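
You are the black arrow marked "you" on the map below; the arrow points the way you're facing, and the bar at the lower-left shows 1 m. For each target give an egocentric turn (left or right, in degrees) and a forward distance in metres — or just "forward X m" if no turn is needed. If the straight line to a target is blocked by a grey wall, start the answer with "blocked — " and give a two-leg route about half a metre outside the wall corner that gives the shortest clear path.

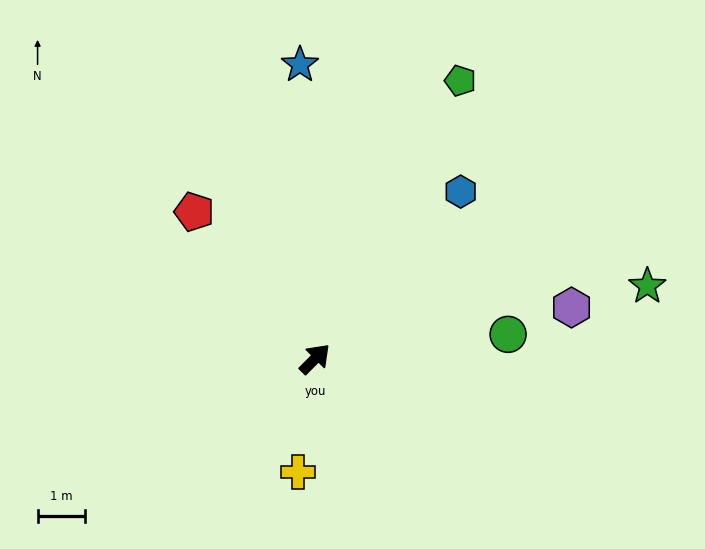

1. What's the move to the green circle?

turn right 38°, forward 4.1 m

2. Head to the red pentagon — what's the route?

turn left 84°, forward 4.0 m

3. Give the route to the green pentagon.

turn left 17°, forward 6.7 m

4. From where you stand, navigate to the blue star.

turn left 48°, forward 6.3 m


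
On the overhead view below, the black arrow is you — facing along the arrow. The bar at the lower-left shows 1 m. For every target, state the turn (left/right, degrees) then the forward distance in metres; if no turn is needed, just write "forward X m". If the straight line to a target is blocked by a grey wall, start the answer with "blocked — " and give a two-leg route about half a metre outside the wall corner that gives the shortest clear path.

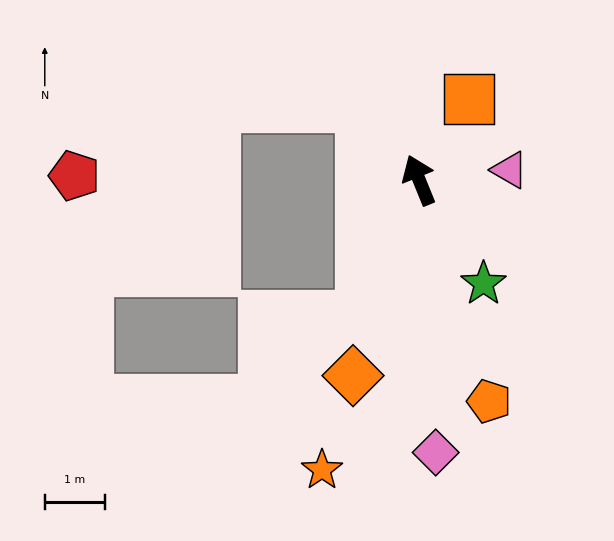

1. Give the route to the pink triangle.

turn right 106°, forward 1.5 m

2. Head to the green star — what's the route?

turn right 170°, forward 2.0 m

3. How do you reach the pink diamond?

turn left 161°, forward 4.6 m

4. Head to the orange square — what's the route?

turn right 54°, forward 1.6 m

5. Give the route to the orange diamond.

turn left 139°, forward 3.4 m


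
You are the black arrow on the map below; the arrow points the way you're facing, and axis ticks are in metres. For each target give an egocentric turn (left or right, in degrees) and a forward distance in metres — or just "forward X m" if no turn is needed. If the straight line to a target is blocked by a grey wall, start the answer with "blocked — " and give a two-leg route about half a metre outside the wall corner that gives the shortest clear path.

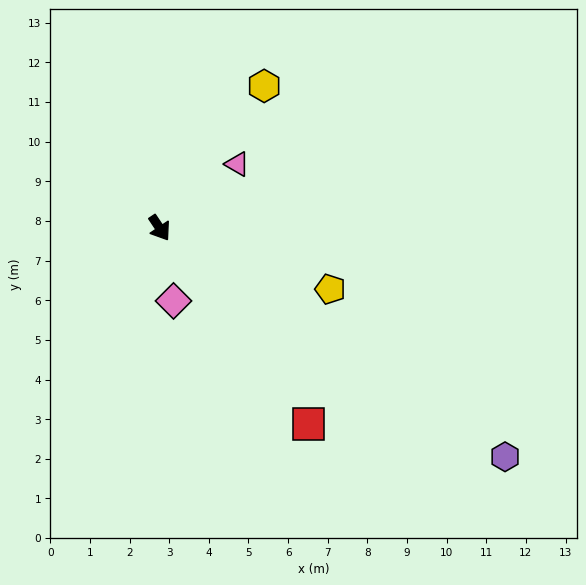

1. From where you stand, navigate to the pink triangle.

turn left 96°, forward 2.5 m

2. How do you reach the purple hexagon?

turn left 23°, forward 10.5 m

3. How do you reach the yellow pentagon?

turn left 37°, forward 4.6 m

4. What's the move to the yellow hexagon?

turn left 110°, forward 4.5 m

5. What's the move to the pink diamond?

turn right 23°, forward 1.9 m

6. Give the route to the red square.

turn left 3°, forward 6.2 m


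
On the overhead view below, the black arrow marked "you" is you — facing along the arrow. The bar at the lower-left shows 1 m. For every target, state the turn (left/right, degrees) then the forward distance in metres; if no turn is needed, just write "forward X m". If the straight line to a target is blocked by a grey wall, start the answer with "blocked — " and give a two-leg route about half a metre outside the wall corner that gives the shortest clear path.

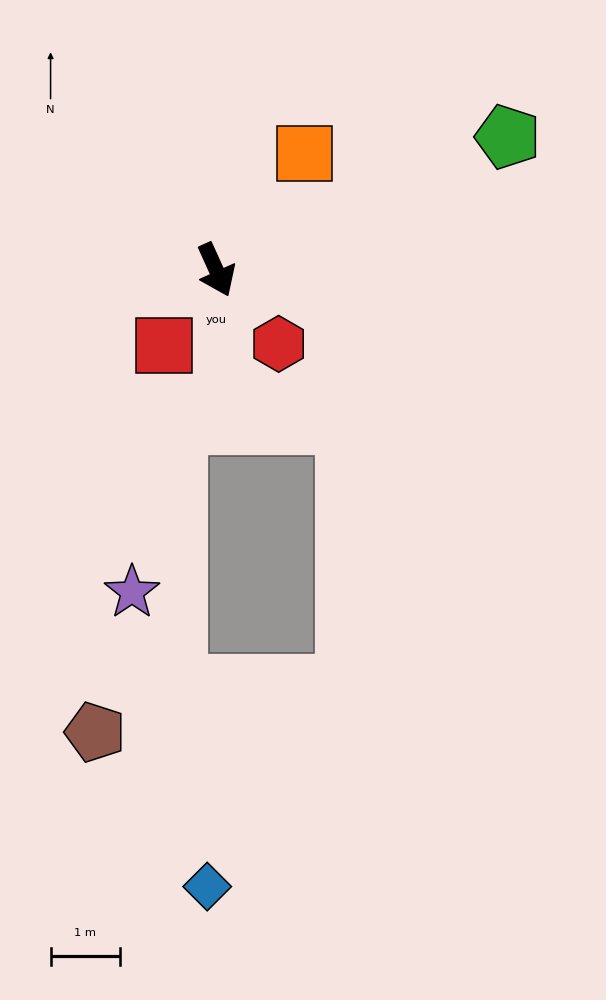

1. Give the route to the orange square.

turn left 119°, forward 2.1 m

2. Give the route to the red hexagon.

turn left 16°, forward 1.4 m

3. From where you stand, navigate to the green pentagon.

turn left 90°, forward 4.6 m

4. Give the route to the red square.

turn right 59°, forward 1.3 m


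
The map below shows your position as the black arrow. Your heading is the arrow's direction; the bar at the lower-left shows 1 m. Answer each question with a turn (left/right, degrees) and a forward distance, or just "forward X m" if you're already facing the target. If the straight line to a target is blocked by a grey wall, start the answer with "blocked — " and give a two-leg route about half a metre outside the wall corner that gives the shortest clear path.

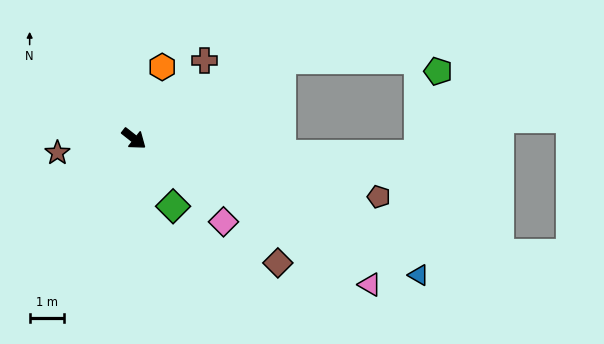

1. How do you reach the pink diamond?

turn right 5°, forward 3.6 m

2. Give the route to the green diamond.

turn right 22°, forward 2.3 m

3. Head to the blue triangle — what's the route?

turn left 13°, forward 9.3 m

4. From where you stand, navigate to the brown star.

turn right 131°, forward 2.3 m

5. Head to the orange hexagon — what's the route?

turn left 107°, forward 2.3 m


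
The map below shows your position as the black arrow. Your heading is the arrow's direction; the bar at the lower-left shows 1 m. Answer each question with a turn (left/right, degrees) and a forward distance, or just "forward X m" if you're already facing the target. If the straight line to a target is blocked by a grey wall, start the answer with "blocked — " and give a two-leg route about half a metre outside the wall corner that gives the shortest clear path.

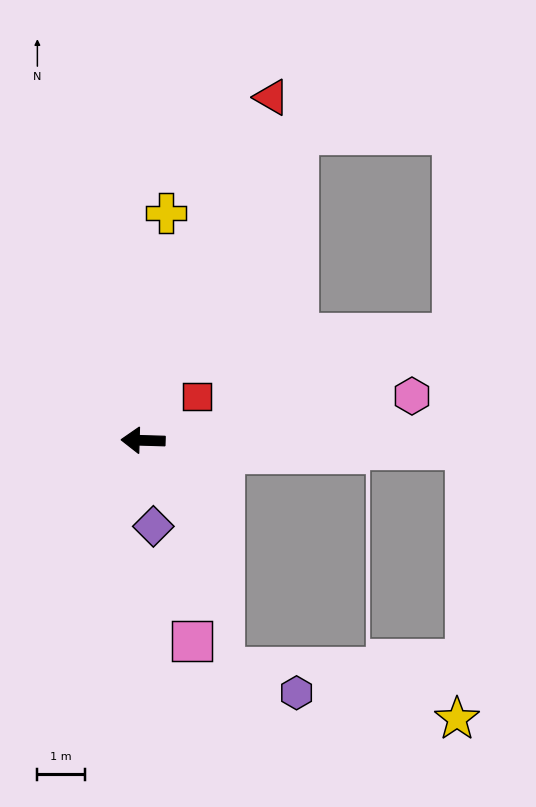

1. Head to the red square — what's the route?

turn right 139°, forward 1.5 m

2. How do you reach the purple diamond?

turn left 99°, forward 1.8 m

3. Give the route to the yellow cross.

turn right 94°, forward 4.8 m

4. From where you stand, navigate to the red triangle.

turn right 109°, forward 7.7 m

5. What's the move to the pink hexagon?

turn right 169°, forward 5.8 m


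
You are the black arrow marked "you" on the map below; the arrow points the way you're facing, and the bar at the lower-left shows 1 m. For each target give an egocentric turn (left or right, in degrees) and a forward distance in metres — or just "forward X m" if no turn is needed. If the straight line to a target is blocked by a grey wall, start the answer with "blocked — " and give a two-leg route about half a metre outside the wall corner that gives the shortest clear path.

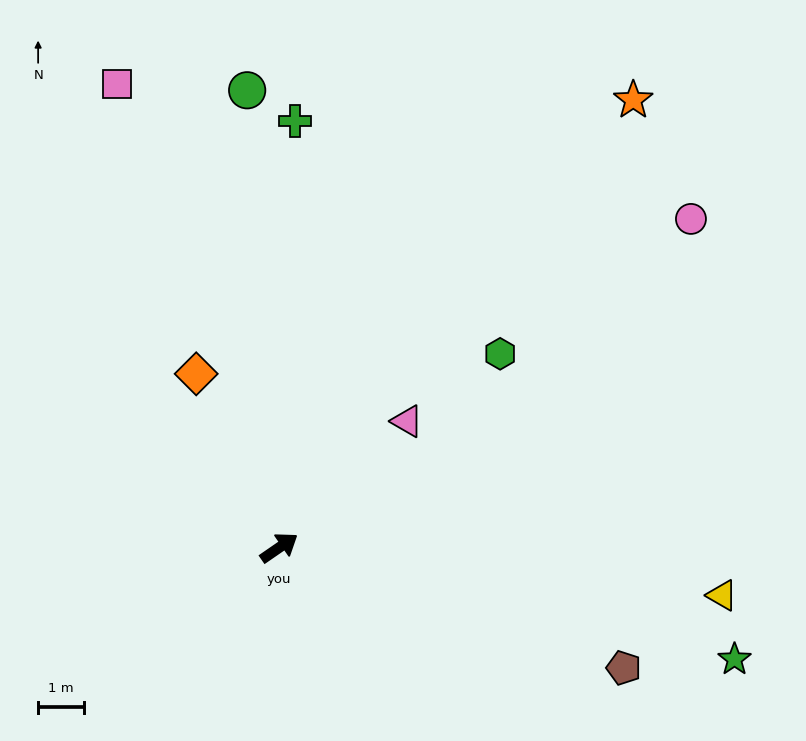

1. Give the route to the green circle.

turn left 59°, forward 10.0 m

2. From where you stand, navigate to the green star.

turn right 48°, forward 10.2 m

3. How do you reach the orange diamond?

turn left 81°, forward 4.2 m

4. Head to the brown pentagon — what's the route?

turn right 54°, forward 8.0 m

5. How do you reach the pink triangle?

turn left 10°, forward 3.9 m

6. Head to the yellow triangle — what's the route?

turn right 41°, forward 9.7 m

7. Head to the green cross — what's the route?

turn left 53°, forward 9.3 m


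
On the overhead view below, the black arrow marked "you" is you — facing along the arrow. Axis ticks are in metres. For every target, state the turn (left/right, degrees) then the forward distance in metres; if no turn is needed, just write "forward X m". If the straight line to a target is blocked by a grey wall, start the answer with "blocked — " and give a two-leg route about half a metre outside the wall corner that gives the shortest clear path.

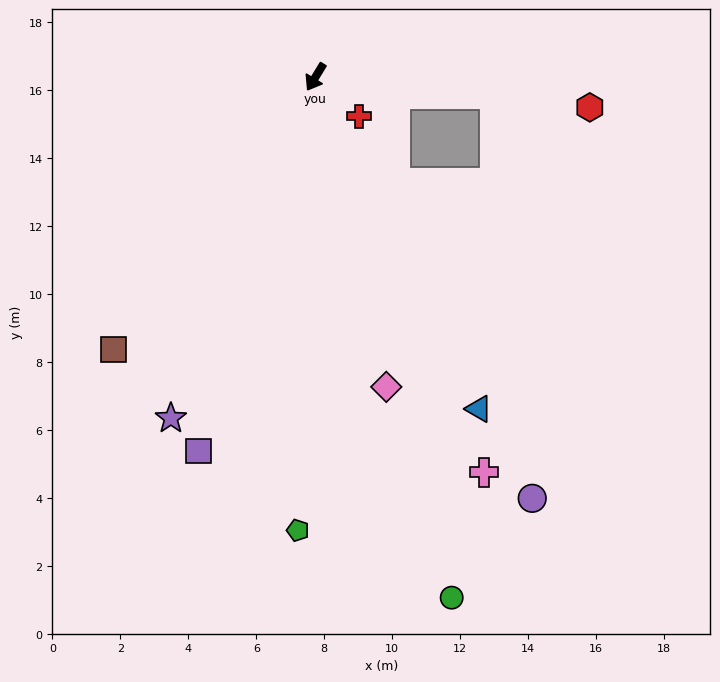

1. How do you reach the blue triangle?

turn left 58°, forward 10.9 m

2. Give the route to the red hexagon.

turn left 115°, forward 8.1 m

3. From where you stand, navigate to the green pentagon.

turn left 29°, forward 13.3 m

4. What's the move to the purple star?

turn left 8°, forward 10.9 m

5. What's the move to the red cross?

turn left 79°, forward 1.7 m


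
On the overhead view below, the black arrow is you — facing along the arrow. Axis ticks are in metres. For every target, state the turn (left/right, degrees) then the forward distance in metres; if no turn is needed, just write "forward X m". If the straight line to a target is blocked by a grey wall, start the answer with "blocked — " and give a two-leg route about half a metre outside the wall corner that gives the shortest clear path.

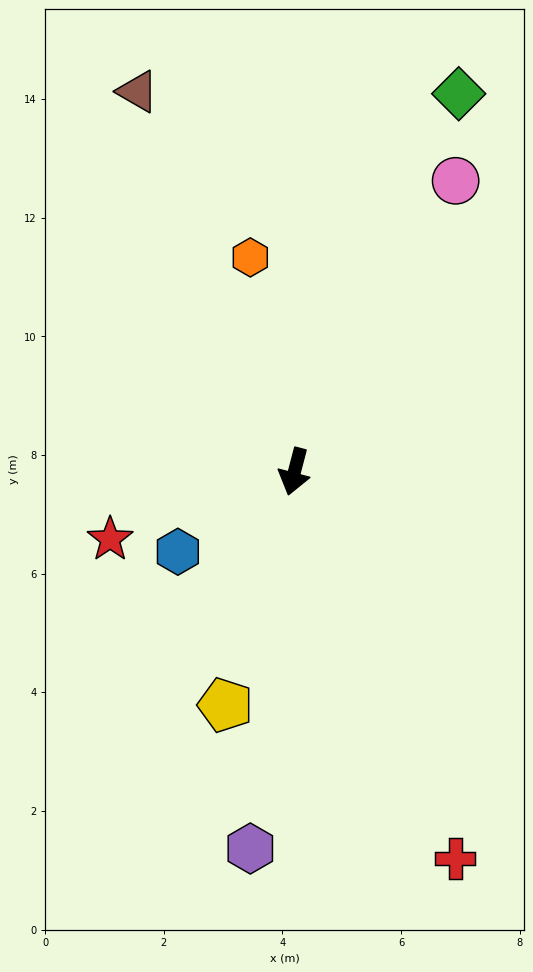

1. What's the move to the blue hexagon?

turn right 41°, forward 2.4 m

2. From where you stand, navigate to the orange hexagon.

turn right 154°, forward 3.7 m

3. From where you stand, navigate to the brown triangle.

turn right 143°, forward 6.9 m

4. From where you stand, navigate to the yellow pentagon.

forward 4.1 m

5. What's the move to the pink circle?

turn left 166°, forward 5.6 m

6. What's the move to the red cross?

turn left 37°, forward 7.1 m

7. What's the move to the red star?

turn right 55°, forward 3.3 m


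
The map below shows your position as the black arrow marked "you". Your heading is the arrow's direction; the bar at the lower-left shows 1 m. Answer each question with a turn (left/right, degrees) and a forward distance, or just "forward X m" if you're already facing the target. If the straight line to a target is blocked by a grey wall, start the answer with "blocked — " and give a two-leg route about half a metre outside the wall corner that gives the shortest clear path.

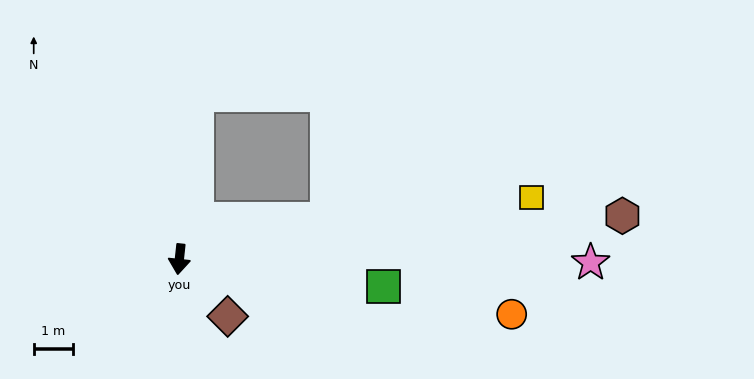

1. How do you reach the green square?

turn left 89°, forward 5.2 m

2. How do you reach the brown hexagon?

turn left 102°, forward 11.3 m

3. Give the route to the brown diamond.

turn left 46°, forward 1.9 m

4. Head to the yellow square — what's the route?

turn left 106°, forward 9.1 m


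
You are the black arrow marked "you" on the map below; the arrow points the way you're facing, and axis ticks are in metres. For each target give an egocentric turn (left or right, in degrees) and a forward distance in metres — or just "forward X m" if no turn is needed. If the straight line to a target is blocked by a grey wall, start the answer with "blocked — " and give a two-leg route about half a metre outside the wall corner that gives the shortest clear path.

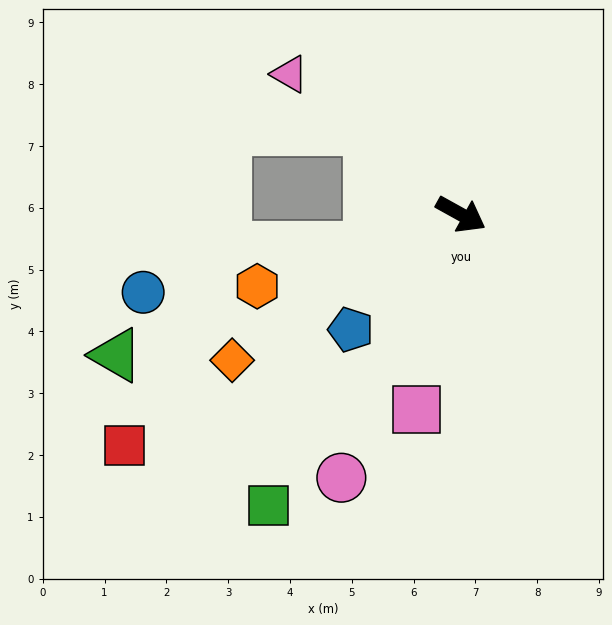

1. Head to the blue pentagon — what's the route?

turn right 105°, forward 2.6 m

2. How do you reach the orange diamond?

turn right 118°, forward 4.4 m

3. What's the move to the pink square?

turn right 74°, forward 3.2 m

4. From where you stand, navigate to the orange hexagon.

turn right 132°, forward 3.5 m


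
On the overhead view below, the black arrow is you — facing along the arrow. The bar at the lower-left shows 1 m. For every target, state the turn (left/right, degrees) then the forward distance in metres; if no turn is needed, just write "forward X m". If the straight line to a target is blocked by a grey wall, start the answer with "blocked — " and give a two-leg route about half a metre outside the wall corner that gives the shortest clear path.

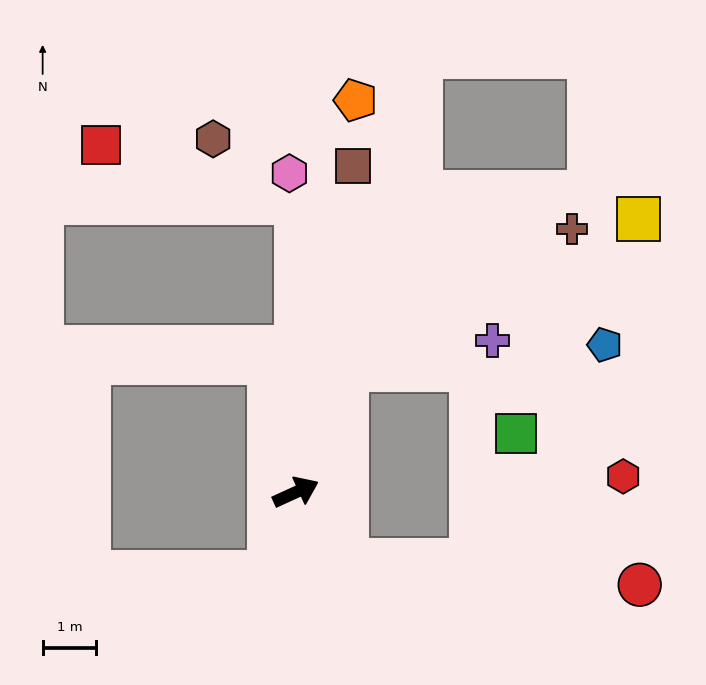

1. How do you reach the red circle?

blocked — turn right 79°, forward 1.6 m, then turn left 50°, forward 5.5 m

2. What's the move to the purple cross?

blocked — turn left 43°, forward 2.5 m, then turn right 56°, forward 2.8 m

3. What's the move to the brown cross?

blocked — turn left 43°, forward 2.5 m, then turn right 36°, forward 5.0 m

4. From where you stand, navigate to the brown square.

turn left 55°, forward 6.2 m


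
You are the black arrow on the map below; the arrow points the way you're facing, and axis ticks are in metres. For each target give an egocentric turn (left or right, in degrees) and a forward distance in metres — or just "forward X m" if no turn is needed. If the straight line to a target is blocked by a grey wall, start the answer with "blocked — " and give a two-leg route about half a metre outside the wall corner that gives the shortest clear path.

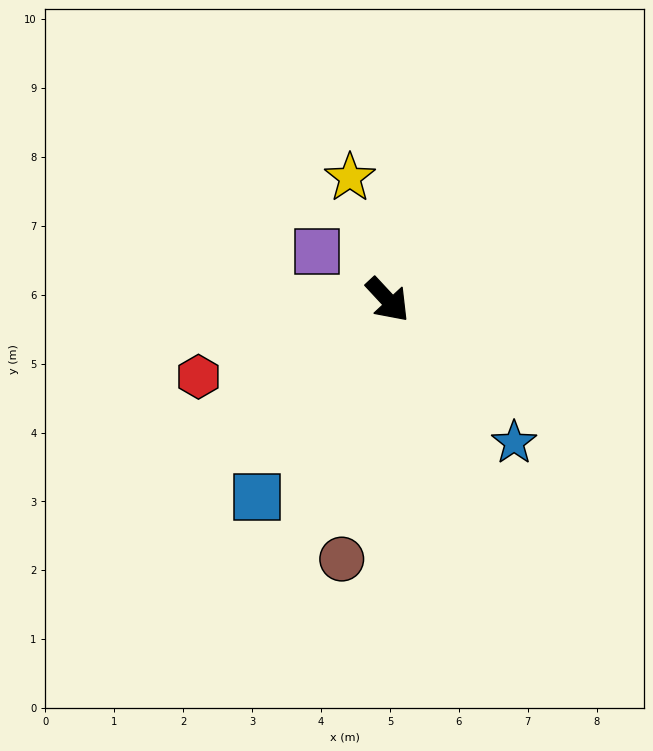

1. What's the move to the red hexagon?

turn right 111°, forward 3.0 m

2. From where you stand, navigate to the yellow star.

turn left 154°, forward 1.9 m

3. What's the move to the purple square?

turn right 167°, forward 1.2 m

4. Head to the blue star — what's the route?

forward 2.8 m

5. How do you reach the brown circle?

turn right 53°, forward 3.8 m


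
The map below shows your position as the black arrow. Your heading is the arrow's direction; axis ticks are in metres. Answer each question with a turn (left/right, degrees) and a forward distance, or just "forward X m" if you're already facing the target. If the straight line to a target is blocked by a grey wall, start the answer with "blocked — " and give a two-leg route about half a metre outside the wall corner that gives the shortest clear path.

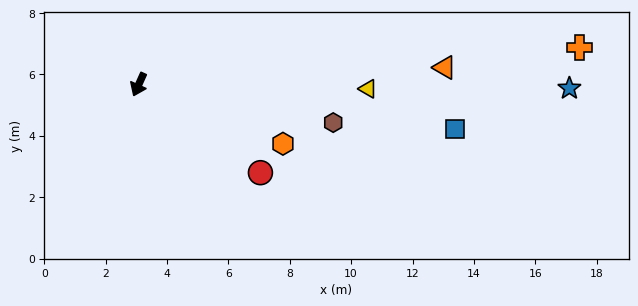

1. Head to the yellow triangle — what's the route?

turn left 113°, forward 7.5 m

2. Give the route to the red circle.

turn left 78°, forward 4.9 m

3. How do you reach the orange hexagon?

turn left 92°, forward 5.1 m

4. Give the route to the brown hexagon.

turn left 103°, forward 6.5 m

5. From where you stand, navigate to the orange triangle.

turn left 117°, forward 10.0 m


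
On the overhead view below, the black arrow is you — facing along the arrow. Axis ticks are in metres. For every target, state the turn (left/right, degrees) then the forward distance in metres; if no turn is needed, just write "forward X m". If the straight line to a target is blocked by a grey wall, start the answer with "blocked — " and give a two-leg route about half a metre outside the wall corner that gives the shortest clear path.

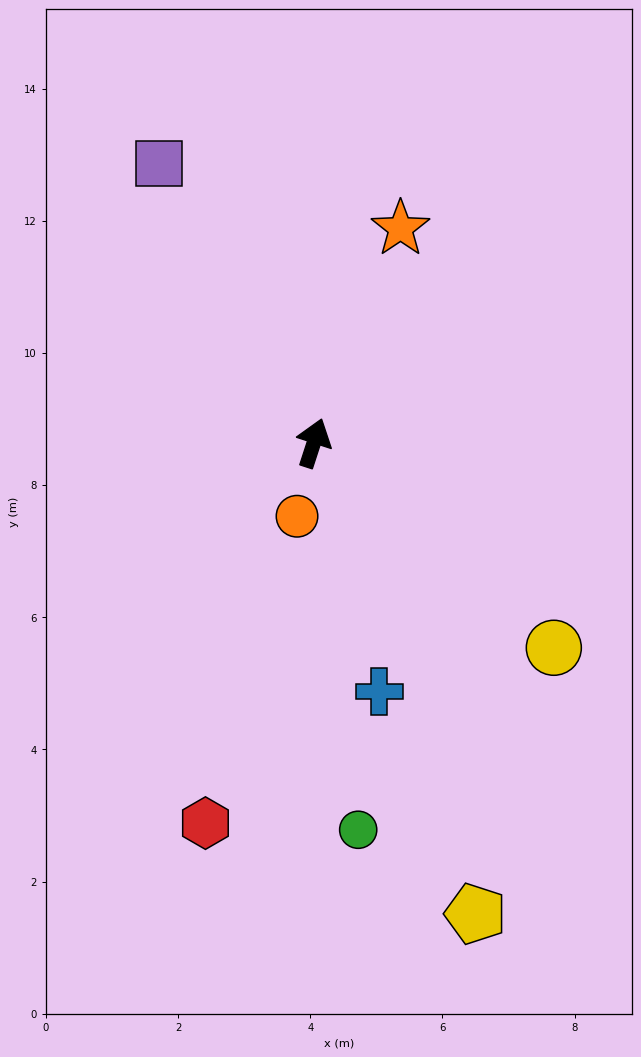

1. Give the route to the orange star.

turn right 4°, forward 3.5 m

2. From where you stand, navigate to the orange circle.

turn right 175°, forward 1.1 m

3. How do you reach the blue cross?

turn right 147°, forward 3.9 m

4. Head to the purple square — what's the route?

turn left 47°, forward 4.8 m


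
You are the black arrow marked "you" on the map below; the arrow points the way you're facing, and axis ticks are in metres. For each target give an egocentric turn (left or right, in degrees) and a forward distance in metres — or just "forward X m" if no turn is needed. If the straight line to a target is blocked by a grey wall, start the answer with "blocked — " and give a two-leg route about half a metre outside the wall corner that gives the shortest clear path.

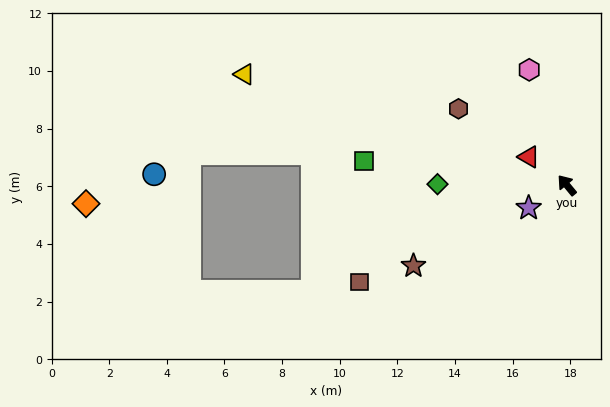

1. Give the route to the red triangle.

turn left 14°, forward 1.6 m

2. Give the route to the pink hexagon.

turn right 22°, forward 4.2 m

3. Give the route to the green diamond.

turn left 50°, forward 4.5 m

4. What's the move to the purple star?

turn left 81°, forward 1.5 m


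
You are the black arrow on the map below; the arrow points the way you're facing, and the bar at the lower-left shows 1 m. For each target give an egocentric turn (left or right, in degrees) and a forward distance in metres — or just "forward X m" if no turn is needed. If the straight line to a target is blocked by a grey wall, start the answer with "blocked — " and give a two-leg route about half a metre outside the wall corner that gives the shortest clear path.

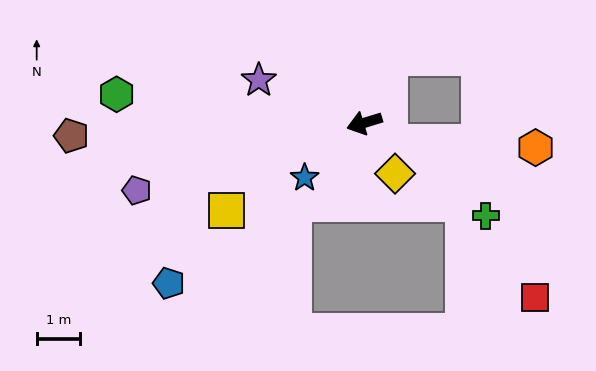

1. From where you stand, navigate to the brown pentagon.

turn right 15°, forward 6.7 m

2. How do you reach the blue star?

turn left 25°, forward 1.9 m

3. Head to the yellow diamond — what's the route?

turn left 104°, forward 1.4 m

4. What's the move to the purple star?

turn right 39°, forward 2.6 m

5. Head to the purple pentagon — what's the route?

forward 5.4 m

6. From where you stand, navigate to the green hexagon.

turn right 24°, forward 5.7 m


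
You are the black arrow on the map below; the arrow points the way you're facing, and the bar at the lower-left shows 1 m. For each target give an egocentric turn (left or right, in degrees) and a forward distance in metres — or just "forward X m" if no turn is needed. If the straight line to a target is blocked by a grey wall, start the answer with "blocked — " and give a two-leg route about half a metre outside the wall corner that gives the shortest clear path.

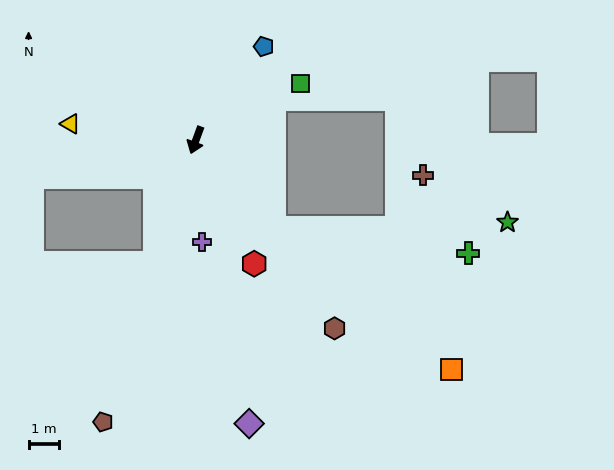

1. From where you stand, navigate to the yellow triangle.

turn right 77°, forward 4.2 m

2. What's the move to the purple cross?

turn left 24°, forward 3.4 m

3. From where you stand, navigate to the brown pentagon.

turn left 2°, forward 9.9 m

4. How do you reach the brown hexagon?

turn left 57°, forward 7.8 m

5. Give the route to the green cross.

blocked — turn left 62°, forward 3.9 m, then turn left 41°, forward 6.6 m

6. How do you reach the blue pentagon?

turn left 164°, forward 3.9 m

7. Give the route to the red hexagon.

turn left 45°, forward 4.6 m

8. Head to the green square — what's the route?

turn left 139°, forward 4.0 m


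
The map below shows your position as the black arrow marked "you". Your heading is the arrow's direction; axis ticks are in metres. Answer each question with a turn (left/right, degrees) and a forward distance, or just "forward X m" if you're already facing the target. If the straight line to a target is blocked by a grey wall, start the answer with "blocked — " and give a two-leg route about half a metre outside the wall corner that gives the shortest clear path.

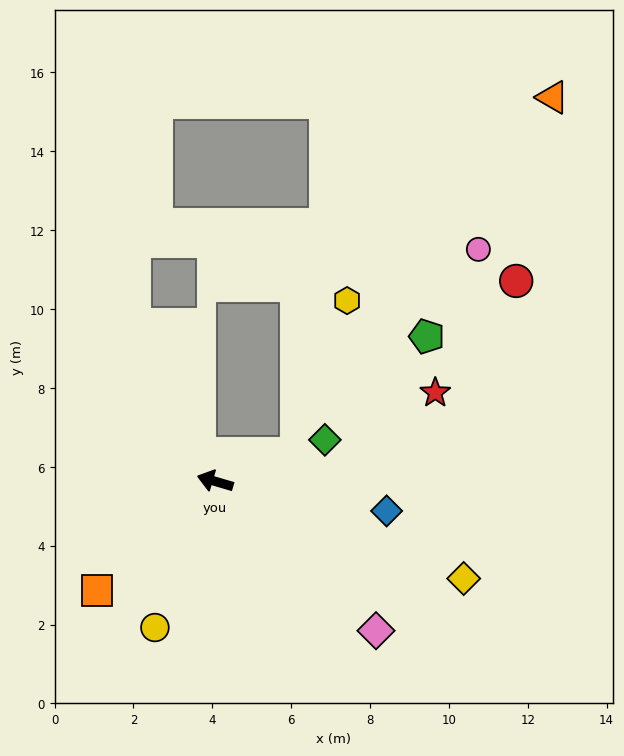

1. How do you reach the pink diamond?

turn left 154°, forward 5.6 m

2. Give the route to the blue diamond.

turn right 173°, forward 4.4 m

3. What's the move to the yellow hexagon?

blocked — turn right 145°, forward 2.2 m, then turn left 53°, forward 4.1 m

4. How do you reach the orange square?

turn left 59°, forward 4.1 m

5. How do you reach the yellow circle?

turn left 84°, forward 4.0 m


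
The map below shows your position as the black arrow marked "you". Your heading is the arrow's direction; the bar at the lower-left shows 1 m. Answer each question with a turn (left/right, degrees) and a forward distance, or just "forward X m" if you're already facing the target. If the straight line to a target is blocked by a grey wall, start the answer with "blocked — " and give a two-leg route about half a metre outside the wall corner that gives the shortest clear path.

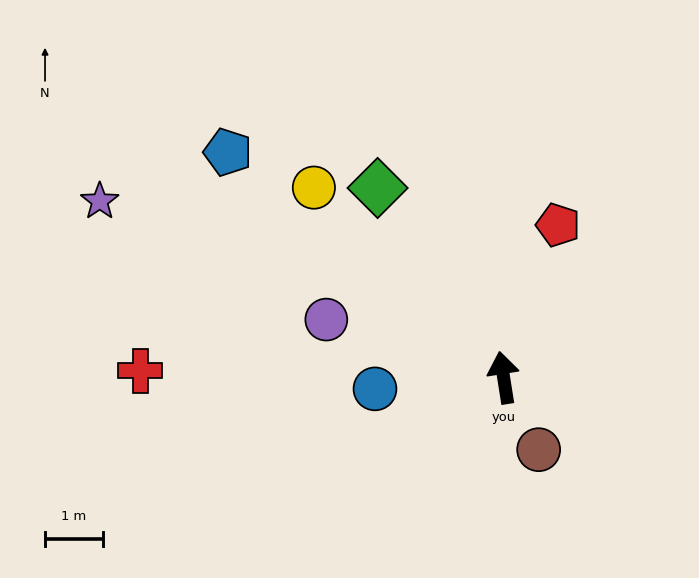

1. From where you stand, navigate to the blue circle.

turn left 86°, forward 2.2 m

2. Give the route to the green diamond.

turn left 25°, forward 3.9 m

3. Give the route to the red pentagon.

turn right 29°, forward 2.8 m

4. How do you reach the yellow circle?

turn left 36°, forward 4.7 m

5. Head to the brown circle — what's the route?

turn right 163°, forward 1.4 m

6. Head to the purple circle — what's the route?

turn left 63°, forward 3.2 m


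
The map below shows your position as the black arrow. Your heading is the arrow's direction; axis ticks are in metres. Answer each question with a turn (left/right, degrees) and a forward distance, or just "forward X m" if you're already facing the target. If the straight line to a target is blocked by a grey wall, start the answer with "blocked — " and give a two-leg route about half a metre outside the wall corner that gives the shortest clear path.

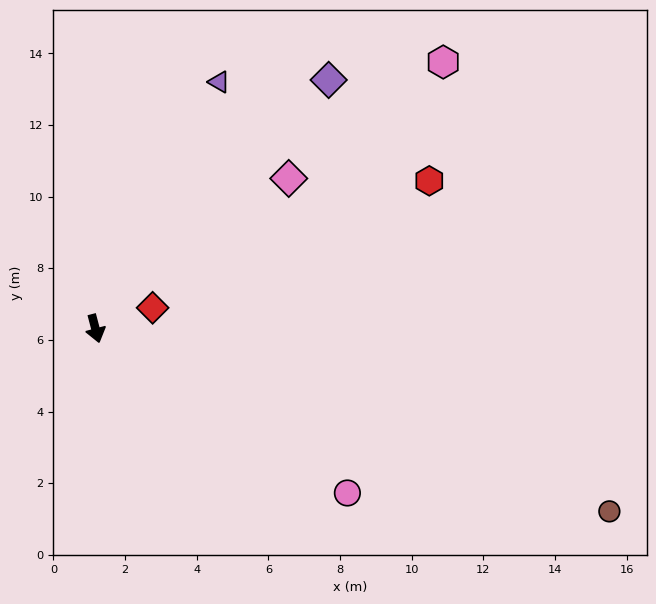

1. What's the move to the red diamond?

turn left 95°, forward 1.7 m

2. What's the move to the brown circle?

turn left 56°, forward 15.2 m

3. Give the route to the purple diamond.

turn left 122°, forward 9.5 m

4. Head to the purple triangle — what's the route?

turn left 139°, forward 7.7 m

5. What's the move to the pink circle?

turn left 42°, forward 8.4 m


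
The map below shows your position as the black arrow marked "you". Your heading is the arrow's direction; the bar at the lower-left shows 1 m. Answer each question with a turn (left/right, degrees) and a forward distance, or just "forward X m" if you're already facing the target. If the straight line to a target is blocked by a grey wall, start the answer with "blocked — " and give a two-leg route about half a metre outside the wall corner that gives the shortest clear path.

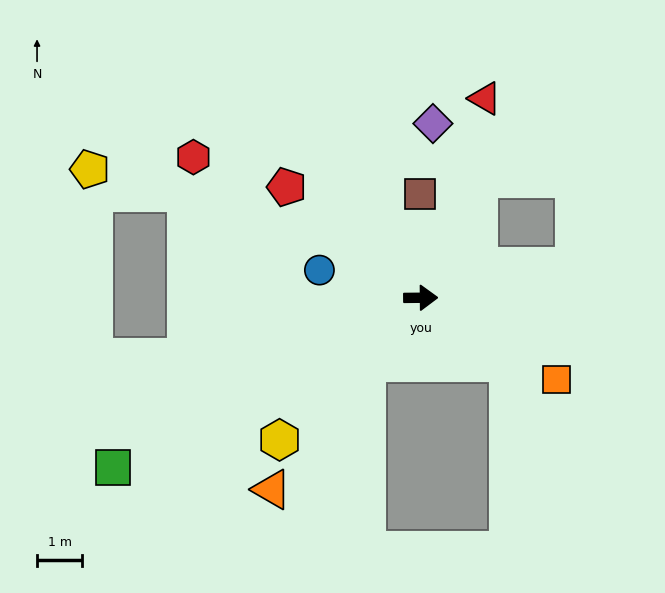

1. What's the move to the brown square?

turn left 90°, forward 2.3 m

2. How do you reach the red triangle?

turn left 72°, forward 4.6 m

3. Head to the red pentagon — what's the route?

turn left 140°, forward 3.9 m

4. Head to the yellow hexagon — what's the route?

turn right 135°, forward 4.4 m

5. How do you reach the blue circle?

turn left 164°, forward 2.3 m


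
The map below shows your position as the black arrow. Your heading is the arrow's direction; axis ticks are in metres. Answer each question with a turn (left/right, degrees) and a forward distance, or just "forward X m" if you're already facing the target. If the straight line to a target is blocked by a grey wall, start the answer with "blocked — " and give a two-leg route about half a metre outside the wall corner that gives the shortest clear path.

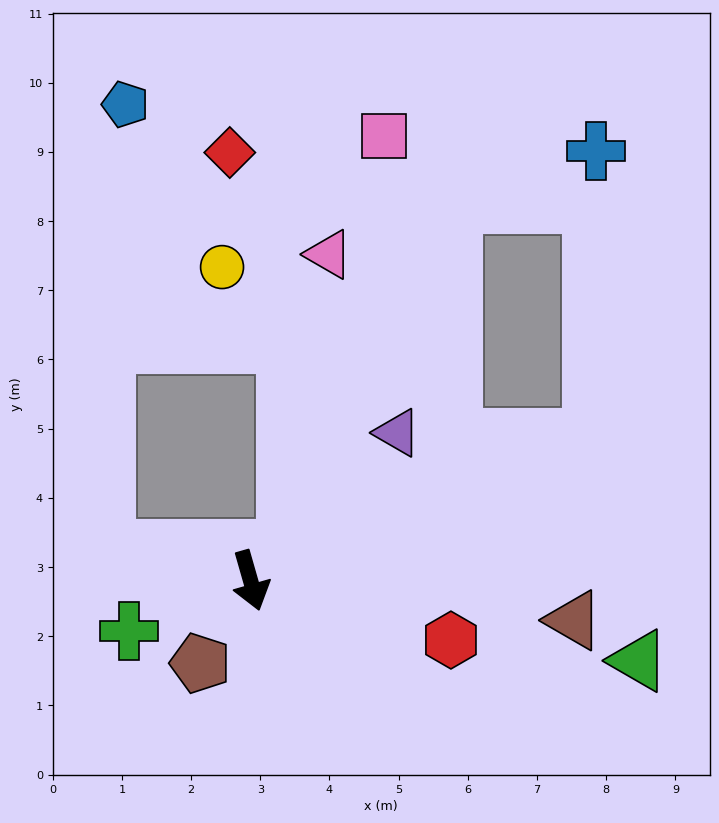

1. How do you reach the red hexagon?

turn left 58°, forward 3.0 m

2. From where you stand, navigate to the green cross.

turn right 83°, forward 1.9 m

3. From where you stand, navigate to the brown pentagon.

turn right 47°, forward 1.4 m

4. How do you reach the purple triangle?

turn left 119°, forward 3.0 m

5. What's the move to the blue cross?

blocked — turn left 97°, forward 5.4 m, then turn left 66°, forward 4.2 m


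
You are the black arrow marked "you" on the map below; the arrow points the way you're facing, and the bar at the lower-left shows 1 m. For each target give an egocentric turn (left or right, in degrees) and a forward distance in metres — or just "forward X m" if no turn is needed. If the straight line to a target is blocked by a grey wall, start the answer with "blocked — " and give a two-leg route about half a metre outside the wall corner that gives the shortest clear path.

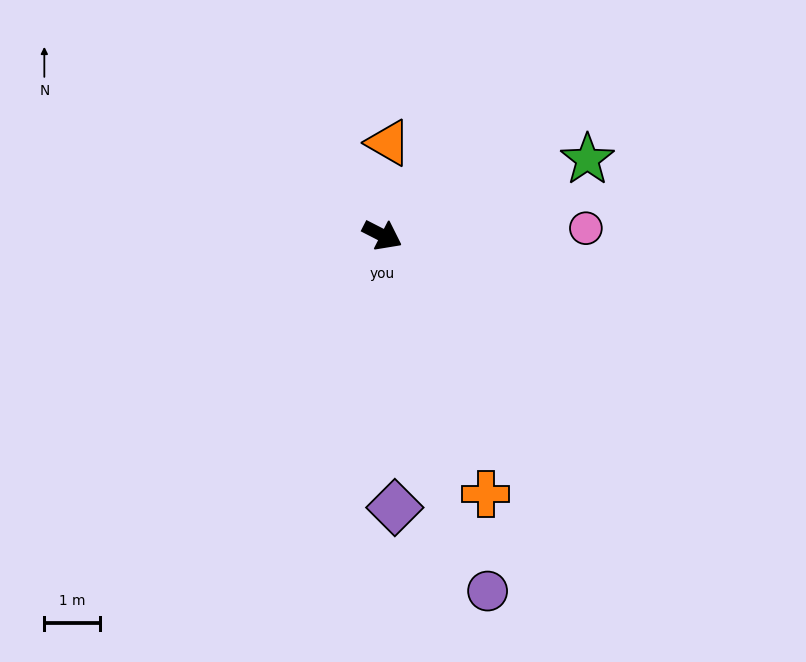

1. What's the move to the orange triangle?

turn left 113°, forward 1.7 m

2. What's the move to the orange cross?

turn right 41°, forward 5.0 m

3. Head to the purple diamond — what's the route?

turn right 60°, forward 4.9 m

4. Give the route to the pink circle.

turn left 29°, forward 3.7 m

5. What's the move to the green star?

turn left 47°, forward 3.9 m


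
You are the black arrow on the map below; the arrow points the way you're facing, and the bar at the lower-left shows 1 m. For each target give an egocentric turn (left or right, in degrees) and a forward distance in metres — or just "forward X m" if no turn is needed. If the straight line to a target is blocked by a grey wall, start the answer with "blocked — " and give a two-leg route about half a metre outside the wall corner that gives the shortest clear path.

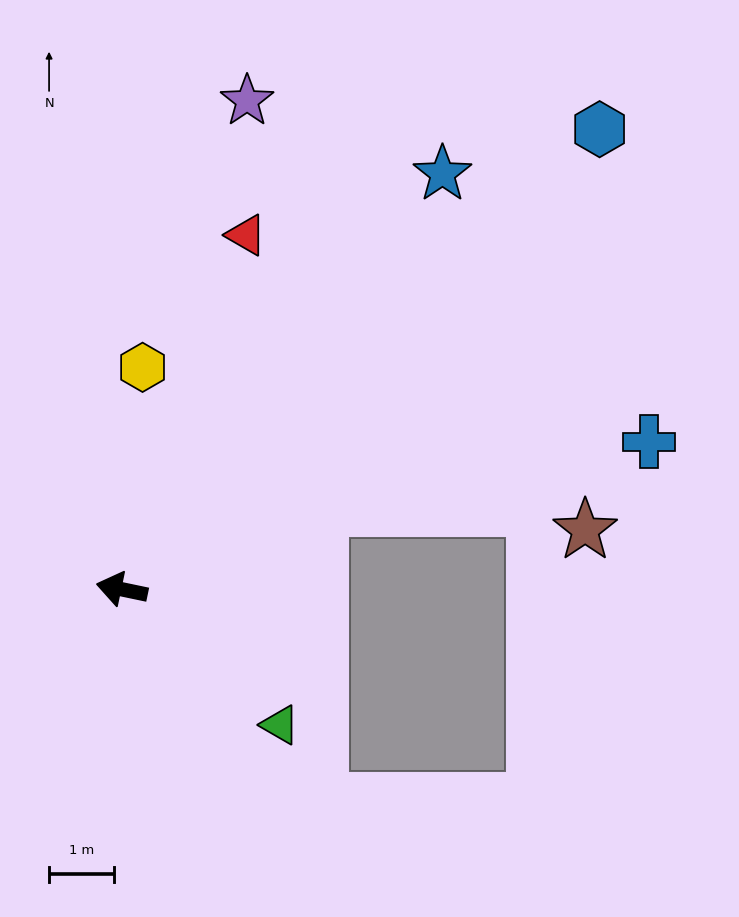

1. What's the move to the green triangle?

turn left 151°, forward 3.2 m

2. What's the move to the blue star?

turn right 116°, forward 8.1 m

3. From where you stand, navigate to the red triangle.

turn right 98°, forward 5.8 m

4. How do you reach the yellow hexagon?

turn right 84°, forward 3.5 m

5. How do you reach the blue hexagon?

turn right 124°, forward 10.3 m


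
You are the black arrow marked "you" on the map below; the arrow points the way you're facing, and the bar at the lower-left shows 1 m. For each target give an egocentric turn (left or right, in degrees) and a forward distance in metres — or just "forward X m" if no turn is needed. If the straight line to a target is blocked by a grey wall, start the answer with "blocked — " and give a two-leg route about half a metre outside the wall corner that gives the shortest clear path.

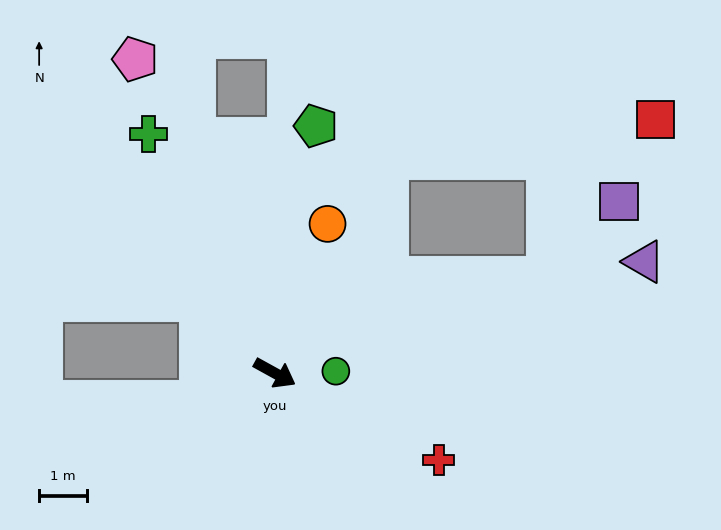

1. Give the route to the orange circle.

turn left 99°, forward 3.3 m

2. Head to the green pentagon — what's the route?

turn left 109°, forward 5.3 m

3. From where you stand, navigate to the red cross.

forward 3.9 m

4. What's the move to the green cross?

turn left 147°, forward 5.7 m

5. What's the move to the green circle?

turn left 31°, forward 1.3 m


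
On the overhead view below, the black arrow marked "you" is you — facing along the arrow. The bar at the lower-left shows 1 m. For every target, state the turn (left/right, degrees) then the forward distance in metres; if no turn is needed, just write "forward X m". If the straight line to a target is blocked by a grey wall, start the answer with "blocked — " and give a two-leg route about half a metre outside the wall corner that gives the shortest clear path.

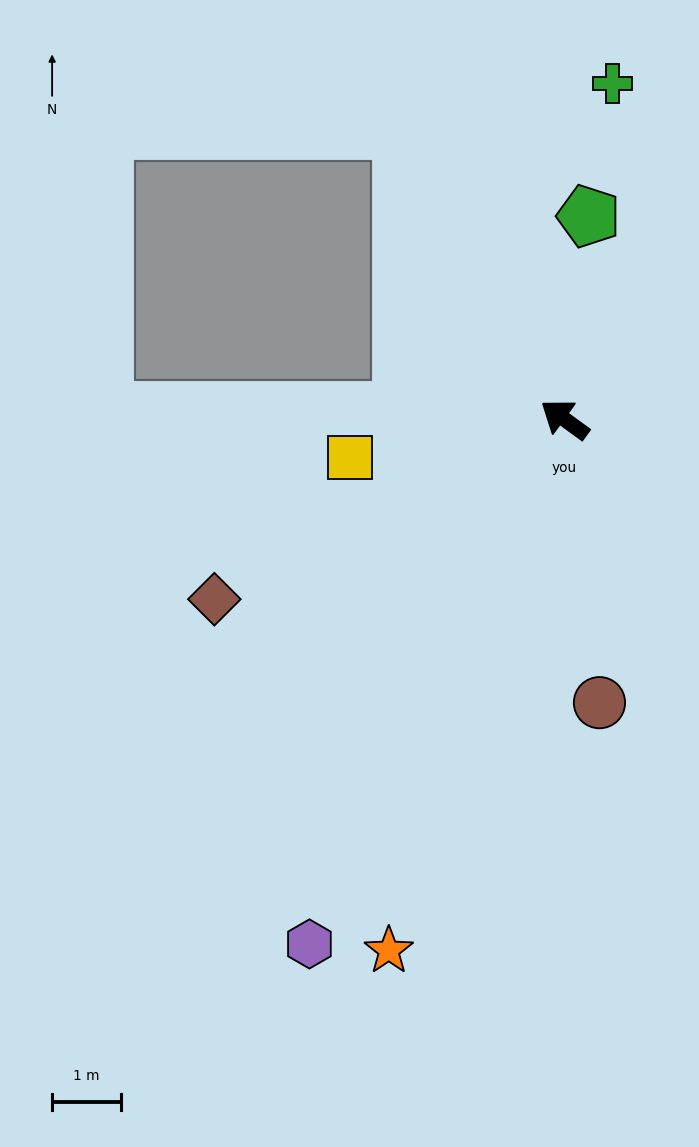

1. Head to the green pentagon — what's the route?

turn right 61°, forward 3.0 m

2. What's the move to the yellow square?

turn left 46°, forward 3.2 m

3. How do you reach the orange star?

turn left 108°, forward 8.2 m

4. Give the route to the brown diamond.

turn left 63°, forward 5.7 m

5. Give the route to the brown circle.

turn left 133°, forward 4.2 m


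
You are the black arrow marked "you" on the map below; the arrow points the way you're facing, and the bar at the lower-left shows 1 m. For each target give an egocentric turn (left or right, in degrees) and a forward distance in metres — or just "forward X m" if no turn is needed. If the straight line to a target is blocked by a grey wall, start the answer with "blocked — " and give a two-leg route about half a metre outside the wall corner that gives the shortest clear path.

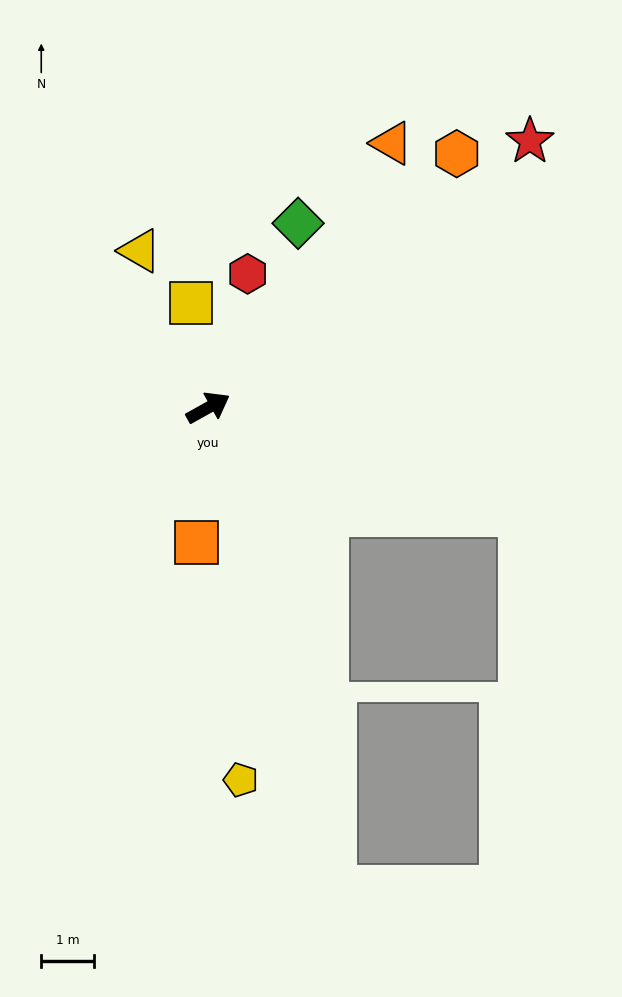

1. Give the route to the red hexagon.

turn left 44°, forward 2.7 m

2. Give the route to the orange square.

turn right 124°, forward 2.6 m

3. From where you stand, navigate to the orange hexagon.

turn left 16°, forward 6.8 m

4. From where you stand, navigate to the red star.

turn left 10°, forward 8.0 m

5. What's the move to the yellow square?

turn left 70°, forward 2.0 m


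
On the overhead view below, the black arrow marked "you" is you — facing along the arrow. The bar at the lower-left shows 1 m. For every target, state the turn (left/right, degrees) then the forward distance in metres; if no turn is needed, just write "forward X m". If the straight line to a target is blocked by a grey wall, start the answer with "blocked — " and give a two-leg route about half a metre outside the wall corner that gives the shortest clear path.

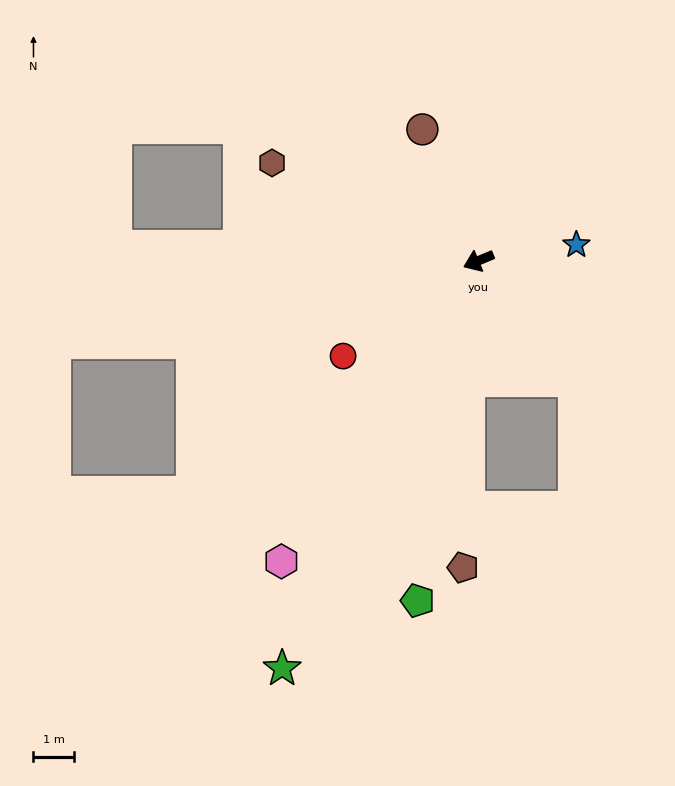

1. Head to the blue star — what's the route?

turn left 167°, forward 2.4 m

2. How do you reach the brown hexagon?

turn right 48°, forward 5.6 m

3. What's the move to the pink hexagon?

turn left 34°, forward 8.8 m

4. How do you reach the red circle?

turn left 13°, forward 4.1 m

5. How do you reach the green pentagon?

turn left 57°, forward 8.5 m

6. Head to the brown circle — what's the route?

turn right 89°, forward 3.5 m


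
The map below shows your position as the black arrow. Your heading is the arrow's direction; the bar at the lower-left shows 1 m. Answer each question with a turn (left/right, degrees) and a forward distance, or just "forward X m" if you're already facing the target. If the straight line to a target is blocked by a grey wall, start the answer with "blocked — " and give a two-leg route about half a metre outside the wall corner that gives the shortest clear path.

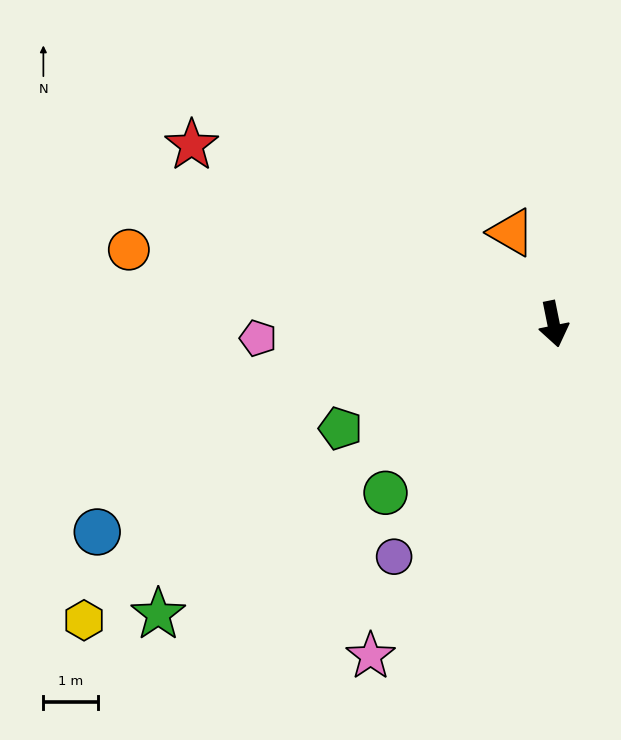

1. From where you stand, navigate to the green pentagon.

turn right 75°, forward 4.3 m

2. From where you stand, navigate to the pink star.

turn right 40°, forward 6.9 m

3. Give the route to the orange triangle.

turn right 167°, forward 1.8 m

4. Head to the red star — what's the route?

turn right 128°, forward 7.3 m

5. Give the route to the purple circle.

turn right 46°, forward 5.1 m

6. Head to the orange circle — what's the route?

turn right 111°, forward 7.8 m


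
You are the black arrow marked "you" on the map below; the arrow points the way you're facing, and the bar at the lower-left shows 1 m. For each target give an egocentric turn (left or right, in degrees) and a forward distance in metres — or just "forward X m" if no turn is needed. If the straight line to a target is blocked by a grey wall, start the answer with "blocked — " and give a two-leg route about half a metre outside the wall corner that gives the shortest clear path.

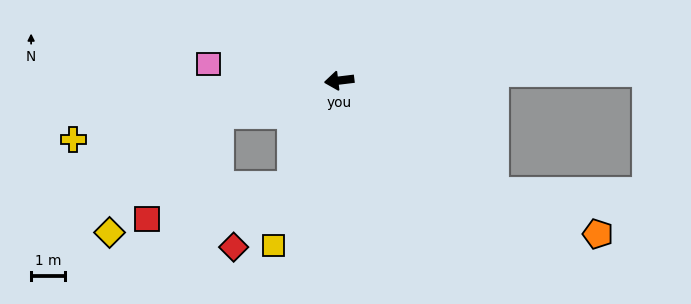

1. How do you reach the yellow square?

turn left 61°, forward 5.3 m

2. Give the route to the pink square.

turn right 14°, forward 3.9 m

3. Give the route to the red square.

blocked — turn left 9°, forward 3.7 m, then turn left 39°, forward 3.8 m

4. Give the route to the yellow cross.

turn left 6°, forward 8.1 m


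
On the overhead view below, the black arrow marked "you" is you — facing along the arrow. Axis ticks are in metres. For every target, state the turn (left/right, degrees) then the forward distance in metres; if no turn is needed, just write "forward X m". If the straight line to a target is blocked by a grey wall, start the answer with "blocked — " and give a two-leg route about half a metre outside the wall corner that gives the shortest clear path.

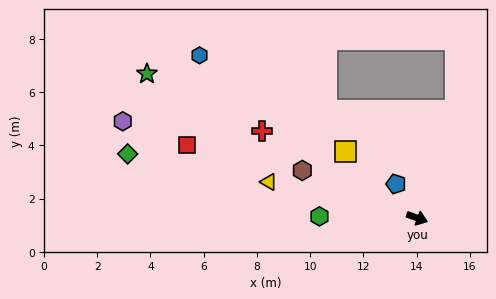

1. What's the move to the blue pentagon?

turn left 142°, forward 1.5 m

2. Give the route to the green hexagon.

turn right 161°, forward 3.7 m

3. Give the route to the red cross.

turn left 171°, forward 6.7 m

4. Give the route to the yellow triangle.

turn right 174°, forward 5.7 m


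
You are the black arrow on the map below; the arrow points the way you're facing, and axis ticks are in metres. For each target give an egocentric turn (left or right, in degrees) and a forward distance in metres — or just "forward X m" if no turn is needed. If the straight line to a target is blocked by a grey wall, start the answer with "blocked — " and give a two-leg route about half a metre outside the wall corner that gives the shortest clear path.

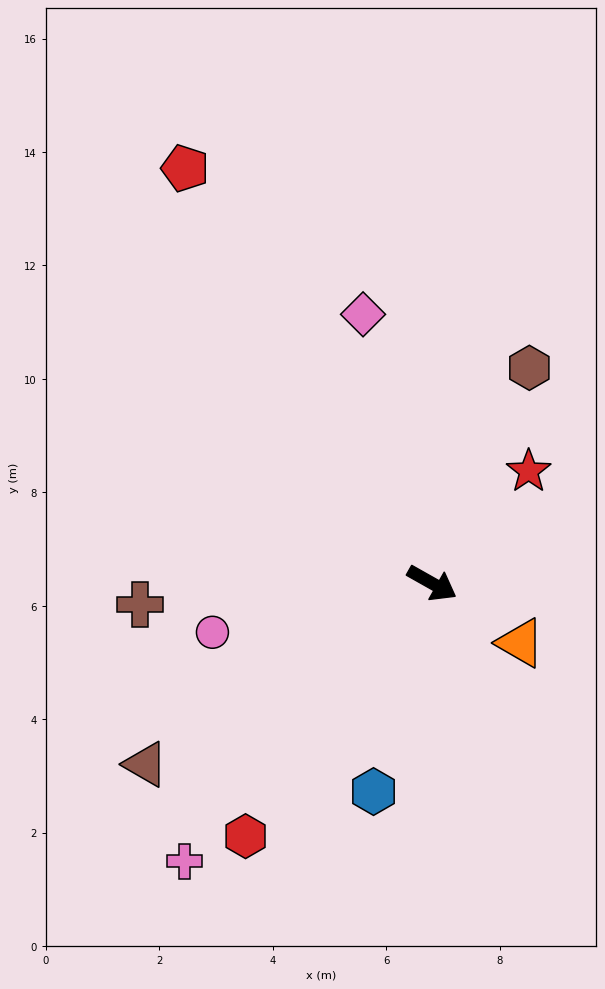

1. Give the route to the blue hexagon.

turn right 76°, forward 3.8 m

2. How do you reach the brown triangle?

turn right 118°, forward 6.0 m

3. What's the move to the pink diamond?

turn left 134°, forward 4.9 m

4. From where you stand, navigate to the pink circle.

turn right 138°, forward 4.0 m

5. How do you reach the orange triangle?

turn right 5°, forward 1.9 m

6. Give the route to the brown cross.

turn right 146°, forward 5.2 m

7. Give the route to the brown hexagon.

turn left 95°, forward 4.2 m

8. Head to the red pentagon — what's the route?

turn left 150°, forward 8.5 m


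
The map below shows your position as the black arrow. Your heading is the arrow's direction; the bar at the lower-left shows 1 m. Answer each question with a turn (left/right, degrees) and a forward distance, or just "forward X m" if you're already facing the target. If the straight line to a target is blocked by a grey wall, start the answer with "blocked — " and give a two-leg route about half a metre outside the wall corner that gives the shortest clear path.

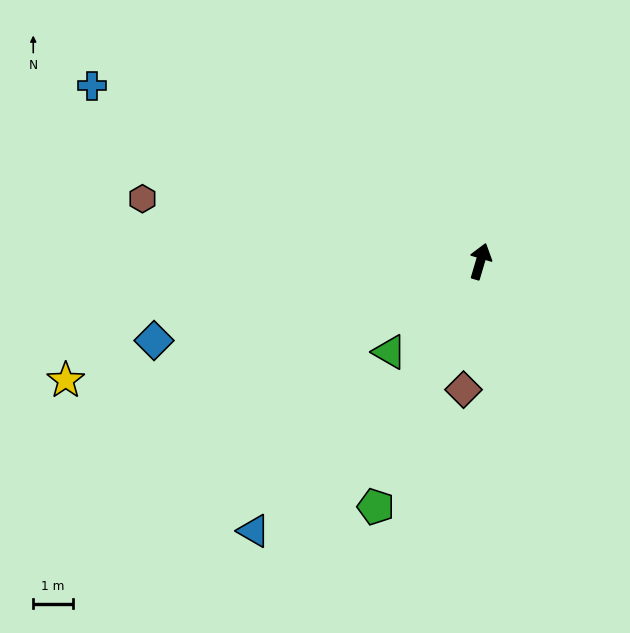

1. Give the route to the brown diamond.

turn right 171°, forward 3.3 m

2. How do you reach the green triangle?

turn left 151°, forward 3.3 m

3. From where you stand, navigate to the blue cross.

turn left 82°, forward 10.8 m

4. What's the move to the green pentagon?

turn left 173°, forward 6.8 m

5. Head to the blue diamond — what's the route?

turn left 120°, forward 8.5 m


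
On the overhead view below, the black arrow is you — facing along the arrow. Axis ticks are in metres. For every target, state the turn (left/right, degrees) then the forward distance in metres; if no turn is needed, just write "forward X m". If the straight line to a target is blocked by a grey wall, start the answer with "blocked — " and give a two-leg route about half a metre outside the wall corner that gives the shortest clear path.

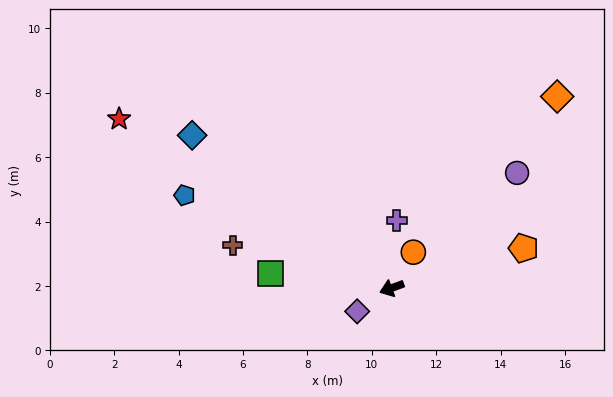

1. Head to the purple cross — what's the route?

turn right 114°, forward 2.1 m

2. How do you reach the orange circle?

turn right 141°, forward 1.3 m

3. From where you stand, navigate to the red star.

turn right 52°, forward 10.0 m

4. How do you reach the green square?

turn right 27°, forward 3.8 m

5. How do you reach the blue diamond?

turn right 58°, forward 7.8 m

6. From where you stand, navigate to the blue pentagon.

turn right 44°, forward 7.0 m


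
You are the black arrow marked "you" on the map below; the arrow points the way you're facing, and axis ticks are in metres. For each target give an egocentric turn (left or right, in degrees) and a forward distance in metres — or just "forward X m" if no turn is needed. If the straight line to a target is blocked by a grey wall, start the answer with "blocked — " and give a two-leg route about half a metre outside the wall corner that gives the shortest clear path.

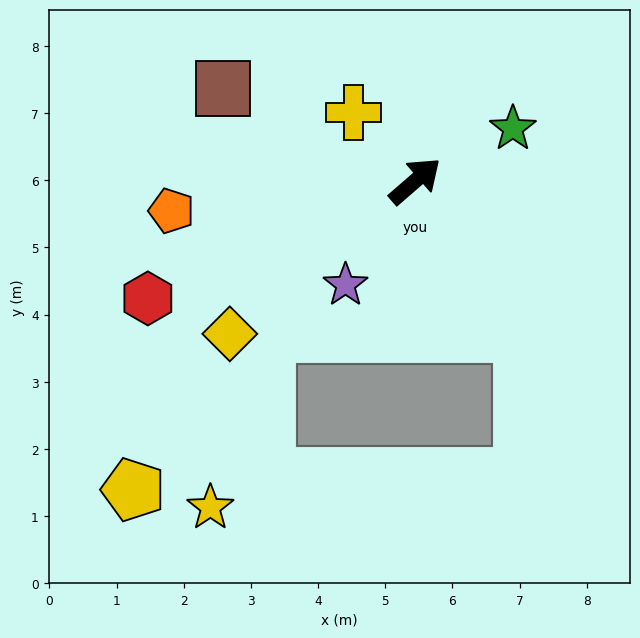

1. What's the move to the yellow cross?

turn left 91°, forward 1.4 m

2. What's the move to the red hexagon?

turn left 163°, forward 4.3 m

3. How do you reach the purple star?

turn right 165°, forward 1.9 m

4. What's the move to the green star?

turn right 13°, forward 1.7 m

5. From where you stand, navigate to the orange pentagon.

turn left 146°, forward 3.7 m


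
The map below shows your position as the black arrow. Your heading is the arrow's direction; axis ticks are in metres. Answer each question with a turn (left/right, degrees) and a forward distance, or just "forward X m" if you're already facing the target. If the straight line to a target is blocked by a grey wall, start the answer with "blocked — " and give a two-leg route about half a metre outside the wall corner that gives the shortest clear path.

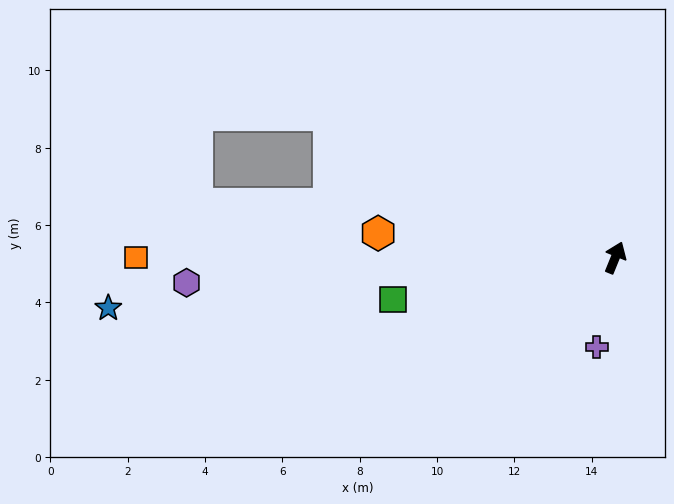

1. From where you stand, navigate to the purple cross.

turn right 170°, forward 2.4 m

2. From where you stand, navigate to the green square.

turn left 123°, forward 5.8 m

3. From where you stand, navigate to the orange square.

turn left 112°, forward 12.4 m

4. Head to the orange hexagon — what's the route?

turn left 106°, forward 6.2 m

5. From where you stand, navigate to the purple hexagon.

turn left 115°, forward 11.1 m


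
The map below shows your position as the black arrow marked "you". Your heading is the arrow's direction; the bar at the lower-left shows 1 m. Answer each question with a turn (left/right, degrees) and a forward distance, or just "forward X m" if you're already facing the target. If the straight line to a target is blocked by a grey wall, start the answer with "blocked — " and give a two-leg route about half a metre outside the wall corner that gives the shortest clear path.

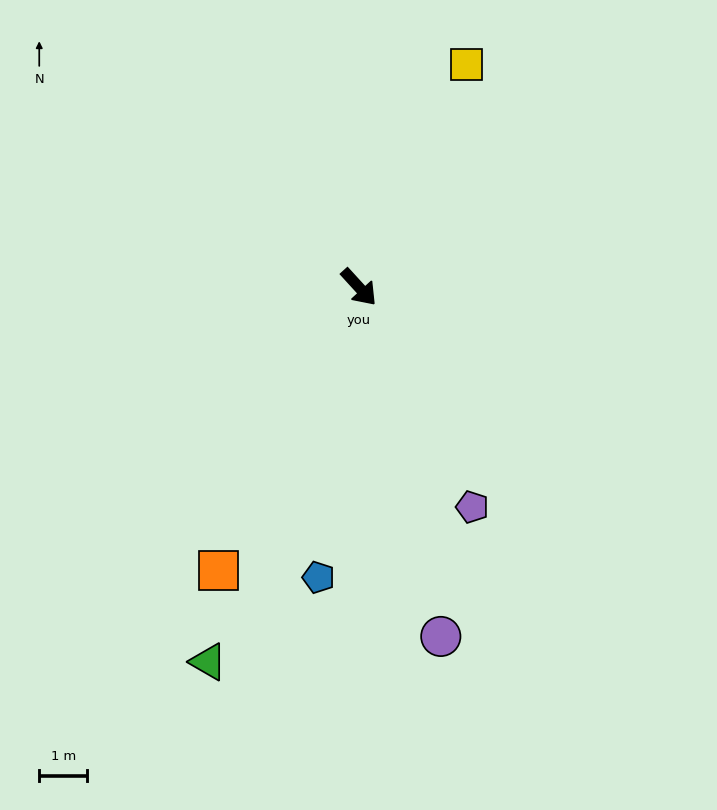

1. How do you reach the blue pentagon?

turn right 50°, forward 6.1 m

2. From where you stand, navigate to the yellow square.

turn left 112°, forward 5.1 m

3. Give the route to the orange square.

turn right 69°, forward 6.6 m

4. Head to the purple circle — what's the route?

turn right 29°, forward 7.4 m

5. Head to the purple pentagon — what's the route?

turn right 15°, forward 5.1 m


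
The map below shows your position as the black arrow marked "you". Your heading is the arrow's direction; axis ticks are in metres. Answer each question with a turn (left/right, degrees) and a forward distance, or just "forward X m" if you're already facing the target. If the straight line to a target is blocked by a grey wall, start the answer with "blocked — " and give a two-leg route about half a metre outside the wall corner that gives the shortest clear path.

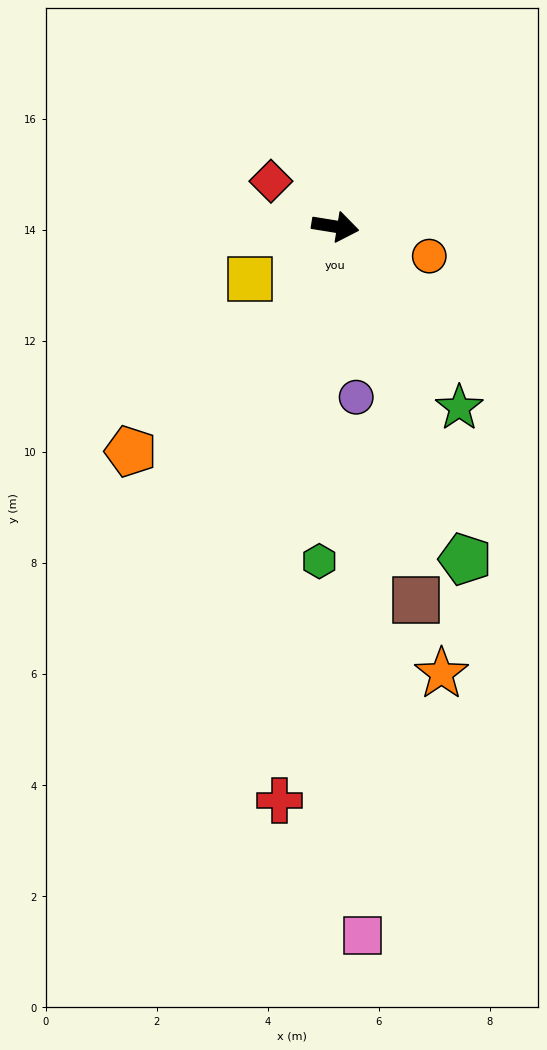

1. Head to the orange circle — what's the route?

turn right 8°, forward 1.8 m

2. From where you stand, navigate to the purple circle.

turn right 74°, forward 3.1 m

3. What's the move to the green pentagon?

turn right 59°, forward 6.4 m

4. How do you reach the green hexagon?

turn right 84°, forward 6.0 m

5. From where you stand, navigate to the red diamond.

turn left 154°, forward 1.4 m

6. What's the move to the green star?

turn right 46°, forward 4.0 m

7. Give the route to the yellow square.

turn right 139°, forward 1.8 m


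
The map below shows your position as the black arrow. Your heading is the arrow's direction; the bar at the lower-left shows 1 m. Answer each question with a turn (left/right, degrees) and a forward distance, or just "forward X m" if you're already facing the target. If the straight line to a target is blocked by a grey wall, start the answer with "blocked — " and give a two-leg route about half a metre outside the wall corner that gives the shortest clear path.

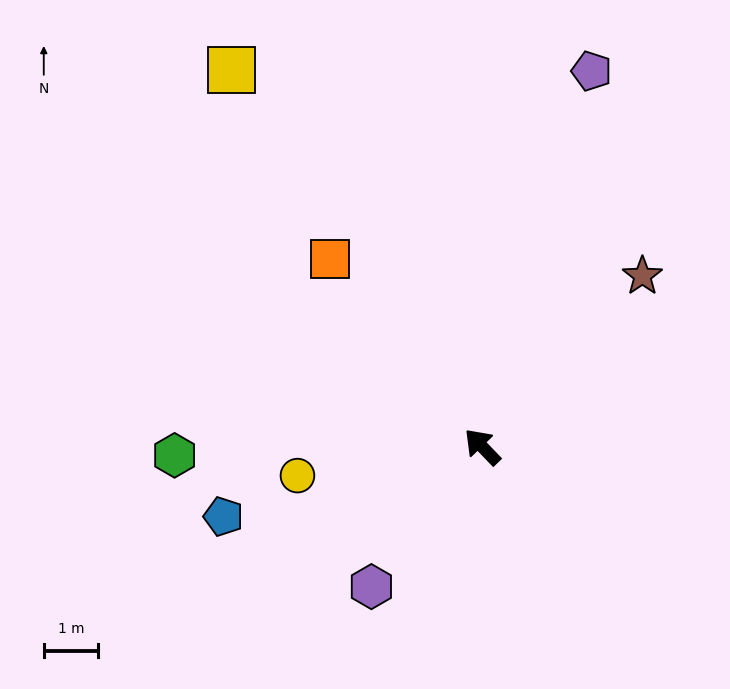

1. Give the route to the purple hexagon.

turn left 98°, forward 3.3 m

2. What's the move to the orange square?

turn right 5°, forward 4.4 m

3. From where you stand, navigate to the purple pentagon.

turn right 60°, forward 7.2 m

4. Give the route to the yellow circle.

turn left 55°, forward 3.4 m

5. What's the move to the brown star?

turn right 87°, forward 4.3 m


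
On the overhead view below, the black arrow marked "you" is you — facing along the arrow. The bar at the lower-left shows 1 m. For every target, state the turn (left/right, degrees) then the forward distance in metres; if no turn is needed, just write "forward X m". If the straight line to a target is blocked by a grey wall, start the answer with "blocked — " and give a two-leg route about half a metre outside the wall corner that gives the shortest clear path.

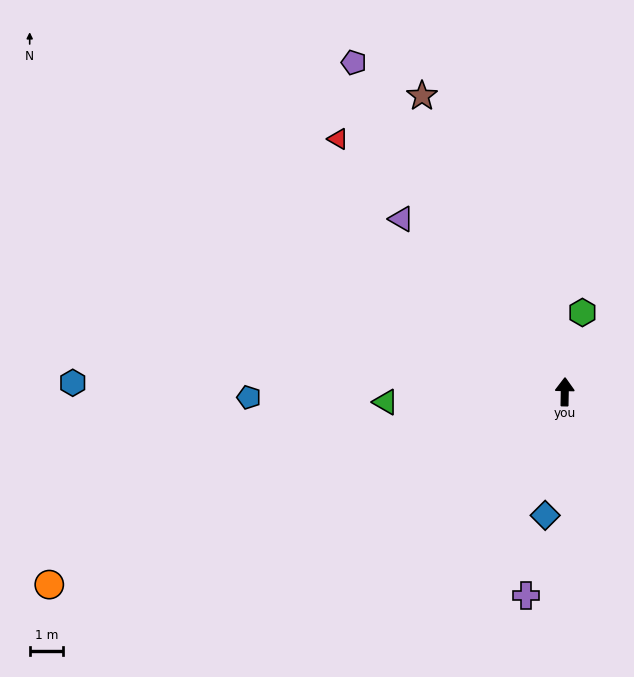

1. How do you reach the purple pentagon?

turn left 34°, forward 11.7 m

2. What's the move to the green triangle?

turn left 94°, forward 5.4 m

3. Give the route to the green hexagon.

turn right 11°, forward 2.4 m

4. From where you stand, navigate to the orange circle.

turn left 112°, forward 16.5 m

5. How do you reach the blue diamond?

turn left 172°, forward 3.8 m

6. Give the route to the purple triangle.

turn left 44°, forward 7.1 m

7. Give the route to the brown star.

turn left 27°, forward 9.9 m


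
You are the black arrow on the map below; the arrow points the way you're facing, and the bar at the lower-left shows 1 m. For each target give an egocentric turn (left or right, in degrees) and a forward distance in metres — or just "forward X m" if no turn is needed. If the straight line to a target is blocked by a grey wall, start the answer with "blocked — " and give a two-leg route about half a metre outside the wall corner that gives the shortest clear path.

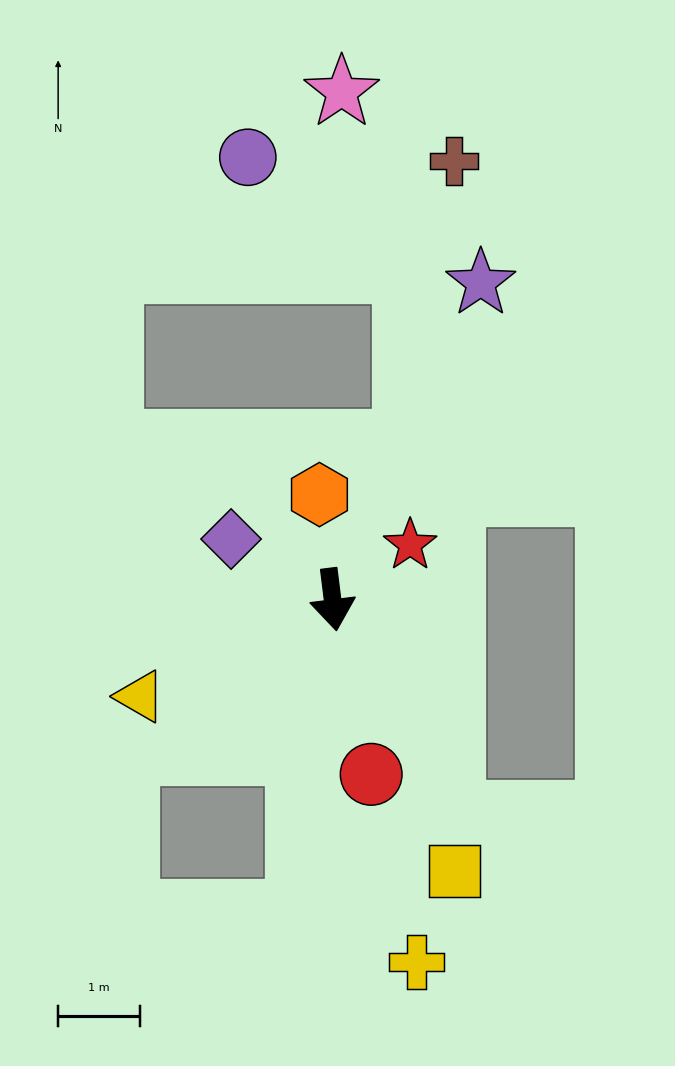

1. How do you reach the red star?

turn left 118°, forward 1.2 m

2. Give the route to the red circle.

turn left 5°, forward 2.2 m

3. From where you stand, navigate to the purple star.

turn left 148°, forward 4.3 m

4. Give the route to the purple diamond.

turn right 128°, forward 1.4 m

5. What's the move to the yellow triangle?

turn right 70°, forward 2.6 m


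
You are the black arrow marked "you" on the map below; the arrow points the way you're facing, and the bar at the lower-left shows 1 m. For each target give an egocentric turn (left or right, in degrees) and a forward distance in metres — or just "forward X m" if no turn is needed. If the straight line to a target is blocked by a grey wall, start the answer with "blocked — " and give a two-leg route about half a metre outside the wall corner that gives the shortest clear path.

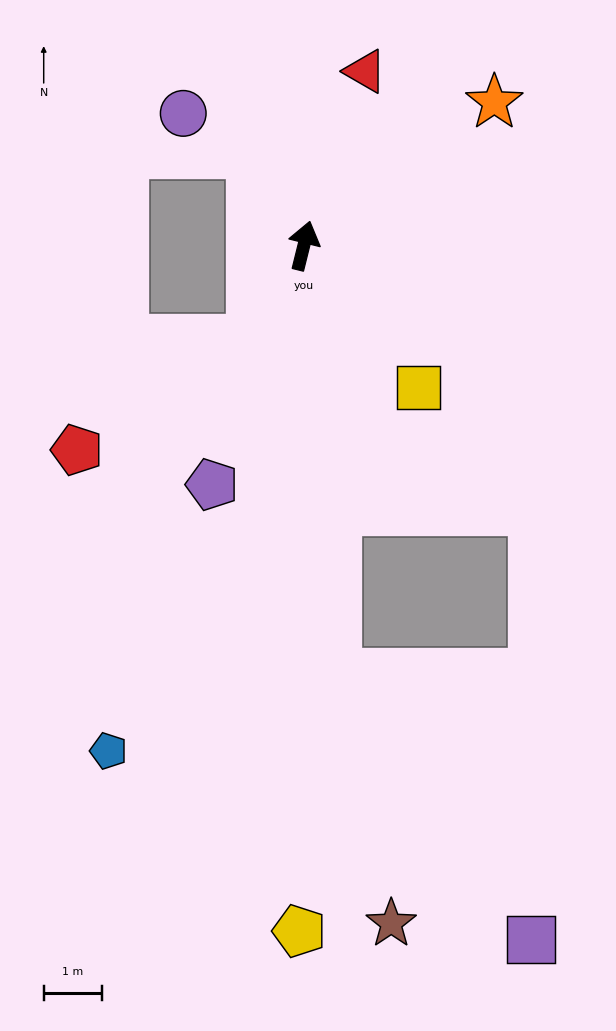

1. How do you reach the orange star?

turn right 39°, forward 4.1 m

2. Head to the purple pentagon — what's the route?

turn left 173°, forward 4.4 m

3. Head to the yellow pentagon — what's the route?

turn right 166°, forward 11.8 m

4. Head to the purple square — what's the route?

blocked — turn right 162°, forward 7.4 m, then turn left 32°, forward 5.7 m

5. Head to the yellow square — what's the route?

turn right 127°, forward 3.1 m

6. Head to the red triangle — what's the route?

turn right 5°, forward 3.2 m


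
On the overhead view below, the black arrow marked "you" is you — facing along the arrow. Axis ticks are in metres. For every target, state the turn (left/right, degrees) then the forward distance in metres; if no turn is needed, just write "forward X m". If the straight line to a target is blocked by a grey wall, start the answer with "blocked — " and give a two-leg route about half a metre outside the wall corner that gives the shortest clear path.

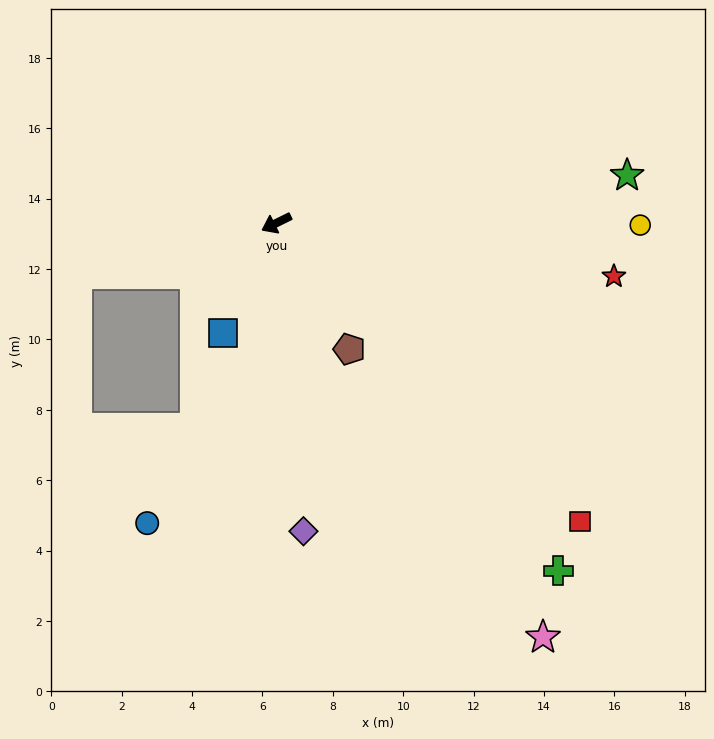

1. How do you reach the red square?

turn left 109°, forward 12.1 m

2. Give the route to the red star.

turn left 145°, forward 9.7 m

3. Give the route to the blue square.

turn left 38°, forward 3.5 m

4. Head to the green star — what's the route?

turn left 161°, forward 10.1 m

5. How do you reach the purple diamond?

turn left 69°, forward 8.8 m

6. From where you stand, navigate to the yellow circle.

turn left 153°, forward 10.3 m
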